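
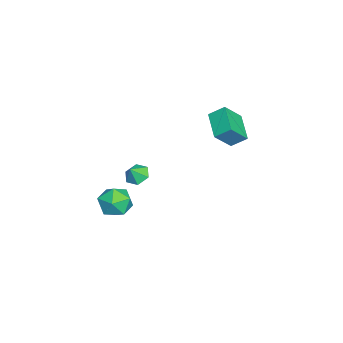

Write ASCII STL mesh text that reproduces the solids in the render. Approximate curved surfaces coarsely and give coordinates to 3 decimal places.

solid 
facet normal -0.249 0.499 0.830
outer loop
vertex 4.188 -2.019 0.214
vertex 3.057 -2.469 0.145
vertex 3.916 -3.072 0.766
endloop
endfacet
facet normal 0.443 0.324 0.836
outer loop
vertex 4.188 -2.019 0.214
vertex 3.916 -3.072 0.766
vertex 4.969 -2.954 0.163
endloop
endfacet
facet normal 0.748 0.611 0.260
outer loop
vertex 4.188 -2.019 0.214
vertex 4.969 -2.954 0.163
vertex 4.762 -2.278 -0.831
endloop
endfacet
facet normal 0.245 0.964 -0.104
outer loop
vertex 4.188 -2.019 0.214
vertex 4.762 -2.278 -0.831
vertex 3.579 -1.978 -0.842
endloop
endfacet
facet normal -0.371 0.895 0.249
outer loop
vertex 4.188 -2.019 0.214
vertex 3.579 -1.978 -0.842
vertex 3.057 -2.469 0.145
endloop
endfacet
facet normal 0.491 -0.386 0.781
outer loop
vertex 4.969 -2.954 0.163
vertex 3.916 -3.072 0.766
vertex 4.321 -3.982 0.062
endloop
endfacet
facet normal -0.629 -0.102 0.771
outer loop
vertex 3.916 -3.072 0.766
vertex 3.057 -2.469 0.145
vertex 3.138 -3.682 0.051
endloop
endfacet
facet normal -0.826 0.537 -0.170
outer loop
vertex 3.057 -2.469 0.145
vertex 3.579 -1.978 -0.842
vertex 2.931 -3.006 -0.943
endloop
endfacet
facet normal 0.172 0.649 -0.741
outer loop
vertex 3.579 -1.978 -0.842
vertex 4.762 -2.278 -0.831
vertex 3.984 -2.888 -1.546
endloop
endfacet
facet normal 0.985 0.078 -0.152
outer loop
vertex 4.762 -2.278 -0.831
vertex 4.969 -2.954 0.163
vertex 4.843 -3.491 -0.925
endloop
endfacet
facet normal -0.245 -0.964 0.104
outer loop
vertex 3.712 -3.941 -0.994
vertex 4.321 -3.982 0.062
vertex 3.138 -3.682 0.051
endloop
endfacet
facet normal -0.748 -0.611 -0.260
outer loop
vertex 3.712 -3.941 -0.994
vertex 3.138 -3.682 0.051
vertex 2.931 -3.006 -0.943
endloop
endfacet
facet normal -0.443 -0.324 -0.836
outer loop
vertex 3.712 -3.941 -0.994
vertex 2.931 -3.006 -0.943
vertex 3.984 -2.888 -1.546
endloop
endfacet
facet normal 0.249 -0.499 -0.830
outer loop
vertex 3.712 -3.941 -0.994
vertex 3.984 -2.888 -1.546
vertex 4.843 -3.491 -0.925
endloop
endfacet
facet normal 0.371 -0.895 -0.249
outer loop
vertex 3.712 -3.941 -0.994
vertex 4.843 -3.491 -0.925
vertex 4.321 -3.982 0.062
endloop
endfacet
facet normal -0.172 -0.649 0.741
outer loop
vertex 3.138 -3.682 0.051
vertex 4.321 -3.982 0.062
vertex 3.916 -3.072 0.766
endloop
endfacet
facet normal -0.985 -0.078 0.152
outer loop
vertex 2.931 -3.006 -0.943
vertex 3.138 -3.682 0.051
vertex 3.057 -2.469 0.145
endloop
endfacet
facet normal -0.491 0.386 -0.781
outer loop
vertex 3.984 -2.888 -1.546
vertex 2.931 -3.006 -0.943
vertex 3.579 -1.978 -0.842
endloop
endfacet
facet normal 0.629 0.102 -0.771
outer loop
vertex 4.843 -3.491 -0.925
vertex 3.984 -2.888 -1.546
vertex 4.762 -2.278 -0.831
endloop
endfacet
facet normal 0.826 -0.537 0.170
outer loop
vertex 4.321 -3.982 0.062
vertex 4.843 -3.491 -0.925
vertex 4.969 -2.954 0.163
endloop
endfacet
facet normal -0.516 0.323 -0.794
outer loop
vertex -1.404 -2.679 -2.645
vertex -2.166 -2.874 -2.229
vertex -1.803 -2.067 -2.137
endloop
endfacet
facet normal 0.894 0.328 0.307
outer loop
vertex -1.404 -2.679 -2.645
vertex -1.803 -2.067 -2.137
vertex -1.634 -3.206 -1.411
endloop
endfacet
facet normal -0.517 0.323 -0.793
outer loop
vertex -1.803 -2.067 -2.137
vertex -2.166 -2.874 -2.229
vertex -2.565 -2.262 -1.72
endloop
endfacet
facet normal 0.291 0.545 0.787
outer loop
vertex -1.803 -2.067 -2.137
vertex -2.565 -2.262 -1.72
vertex -1.634 -3.206 -1.411
endloop
endfacet
facet normal -0.517 0.323 -0.793
outer loop
vertex -2.565 -2.262 -1.72
vertex -2.166 -2.874 -2.229
vertex -2.928 -3.069 -1.812
endloop
endfacet
facet normal -0.294 0.023 0.956
outer loop
vertex -2.565 -2.262 -1.72
vertex -2.928 -3.069 -1.812
vertex -1.634 -3.206 -1.411
endloop
endfacet
facet normal -0.517 0.321 -0.794
outer loop
vertex -2.928 -3.069 -1.812
vertex -2.166 -2.874 -2.229
vertex -2.529 -3.682 -2.32
endloop
endfacet
facet normal -0.275 -0.713 0.645
outer loop
vertex -2.928 -3.069 -1.812
vertex -2.529 -3.682 -2.32
vertex -1.634 -3.206 -1.411
endloop
endfacet
facet normal -0.517 0.322 -0.793
outer loop
vertex -2.529 -3.682 -2.32
vertex -2.166 -2.874 -2.229
vertex -1.767 -3.486 -2.737
endloop
endfacet
facet normal 0.329 -0.930 0.163
outer loop
vertex -2.529 -3.682 -2.32
vertex -1.767 -3.486 -2.737
vertex -1.634 -3.206 -1.411
endloop
endfacet
facet normal -0.516 0.323 -0.794
outer loop
vertex -1.767 -3.486 -2.737
vertex -2.166 -2.874 -2.229
vertex -1.404 -2.679 -2.645
endloop
endfacet
facet normal 0.912 -0.410 -0.005
outer loop
vertex -1.767 -3.486 -2.737
vertex -1.404 -2.679 -2.645
vertex -1.634 -3.206 -1.411
endloop
endfacet
facet normal -0.875 -0.319 0.363
outer loop
vertex -4.418 2.32 3.223
vertex -5.304 3.248 1.904
vertex -4.359 1.285 2.456
endloop
endfacet
facet normal 0.481 -0.504 0.717
outer loop
vertex -2.476 1.972 1.676
vertex -4.418 2.32 3.223
vertex -4.359 1.285 2.456
endloop
endfacet
facet normal -0.876 -0.320 0.362
outer loop
vertex -4.359 1.285 2.456
vertex -5.304 3.248 1.904
vertex -5.244 2.213 1.136
endloop
endfacet
facet normal 0.046 -0.802 -0.595
outer loop
vertex -5.244 2.213 1.136
vertex -2.476 1.972 1.676
vertex -4.359 1.285 2.456
endloop
endfacet
facet normal -0.046 0.802 0.595
outer loop
vertex -4.418 2.32 3.223
vertex -3.421 3.935 1.124
vertex -5.304 3.248 1.904
endloop
endfacet
facet normal 0.481 -0.504 0.717
outer loop
vertex -2.536 3.007 2.444
vertex -4.418 2.32 3.223
vertex -2.476 1.972 1.676
endloop
endfacet
facet normal -0.046 0.802 0.595
outer loop
vertex -2.536 3.007 2.444
vertex -3.421 3.935 1.124
vertex -4.418 2.32 3.223
endloop
endfacet
facet normal -0.481 0.504 -0.717
outer loop
vertex -5.304 3.248 1.904
vertex -3.421 3.935 1.124
vertex -5.244 2.213 1.136
endloop
endfacet
facet normal 0.046 -0.802 -0.595
outer loop
vertex -3.362 2.9 0.357
vertex -2.476 1.972 1.676
vertex -5.244 2.213 1.136
endloop
endfacet
facet normal -0.481 0.504 -0.717
outer loop
vertex -5.244 2.213 1.136
vertex -3.421 3.935 1.124
vertex -3.362 2.9 0.357
endloop
endfacet
facet normal 0.875 0.320 -0.363
outer loop
vertex -3.362 2.9 0.357
vertex -2.536 3.007 2.444
vertex -2.476 1.972 1.676
endloop
endfacet
facet normal 0.876 0.319 -0.363
outer loop
vertex -3.421 3.935 1.124
vertex -2.536 3.007 2.444
vertex -3.362 2.9 0.357
endloop
endfacet

endsolid


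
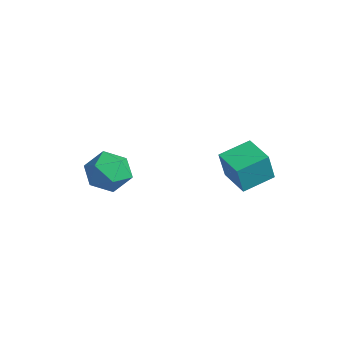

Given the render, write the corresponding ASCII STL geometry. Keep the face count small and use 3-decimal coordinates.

solid 
facet normal -0.128 0.544 0.829
outer loop
vertex -1.331 -2.083 -1.535
vertex -1.646 -3.099 -0.917
vertex -0.468 -2.749 -0.965
endloop
endfacet
facet normal 0.373 0.833 0.409
outer loop
vertex -1.331 -2.083 -1.535
vertex -0.468 -2.749 -0.965
vertex -0.252 -2.294 -2.088
endloop
endfacet
facet normal 0.075 0.972 -0.224
outer loop
vertex -1.331 -2.083 -1.535
vertex -0.252 -2.294 -2.088
vertex -1.298 -2.362 -2.733
endloop
endfacet
facet normal -0.609 0.769 -0.196
outer loop
vertex -1.331 -2.083 -1.535
vertex -1.298 -2.362 -2.733
vertex -2.159 -2.86 -2.009
endloop
endfacet
facet normal -0.734 0.504 0.455
outer loop
vertex -1.331 -2.083 -1.535
vertex -2.159 -2.86 -2.009
vertex -1.646 -3.099 -0.917
endloop
endfacet
facet normal 0.885 0.346 0.311
outer loop
vertex -0.252 -2.294 -2.088
vertex -0.468 -2.749 -0.965
vertex 0.099 -3.44 -1.811
endloop
endfacet
facet normal 0.076 -0.120 0.990
outer loop
vertex -0.468 -2.749 -0.965
vertex -1.646 -3.099 -0.917
vertex -0.762 -3.938 -1.087
endloop
endfacet
facet normal -0.905 -0.184 0.385
outer loop
vertex -1.646 -3.099 -0.917
vertex -2.159 -2.86 -2.009
vertex -1.808 -4.006 -1.732
endloop
endfacet
facet normal -0.703 0.242 -0.669
outer loop
vertex -2.159 -2.86 -2.009
vertex -1.298 -2.362 -2.733
vertex -1.592 -3.551 -2.855
endloop
endfacet
facet normal 0.404 0.570 -0.715
outer loop
vertex -1.298 -2.362 -2.733
vertex -0.252 -2.294 -2.088
vertex -0.414 -3.201 -2.903
endloop
endfacet
facet normal 0.609 -0.769 0.196
outer loop
vertex -0.729 -4.217 -2.285
vertex 0.099 -3.44 -1.811
vertex -0.762 -3.938 -1.087
endloop
endfacet
facet normal -0.075 -0.972 0.224
outer loop
vertex -0.729 -4.217 -2.285
vertex -0.762 -3.938 -1.087
vertex -1.808 -4.006 -1.732
endloop
endfacet
facet normal -0.373 -0.833 -0.409
outer loop
vertex -0.729 -4.217 -2.285
vertex -1.808 -4.006 -1.732
vertex -1.592 -3.551 -2.855
endloop
endfacet
facet normal 0.128 -0.544 -0.829
outer loop
vertex -0.729 -4.217 -2.285
vertex -1.592 -3.551 -2.855
vertex -0.414 -3.201 -2.903
endloop
endfacet
facet normal 0.734 -0.504 -0.455
outer loop
vertex -0.729 -4.217 -2.285
vertex -0.414 -3.201 -2.903
vertex 0.099 -3.44 -1.811
endloop
endfacet
facet normal 0.703 -0.242 0.669
outer loop
vertex -0.762 -3.938 -1.087
vertex 0.099 -3.44 -1.811
vertex -0.468 -2.749 -0.965
endloop
endfacet
facet normal -0.404 -0.570 0.715
outer loop
vertex -1.808 -4.006 -1.732
vertex -0.762 -3.938 -1.087
vertex -1.646 -3.099 -0.917
endloop
endfacet
facet normal -0.885 -0.346 -0.311
outer loop
vertex -1.592 -3.551 -2.855
vertex -1.808 -4.006 -1.732
vertex -2.159 -2.86 -2.009
endloop
endfacet
facet normal -0.076 0.120 -0.990
outer loop
vertex -0.414 -3.201 -2.903
vertex -1.592 -3.551 -2.855
vertex -1.298 -2.362 -2.733
endloop
endfacet
facet normal 0.905 0.184 -0.385
outer loop
vertex 0.099 -3.44 -1.811
vertex -0.414 -3.201 -2.903
vertex -0.252 -2.294 -2.088
endloop
endfacet
facet normal -0.996 -0.039 0.084
outer loop
vertex 1.303 1.266 -0.711
vertex 1.276 2.897 -0.268
vertex 1.151 1.7 -2.316
endloop
endfacet
facet normal 0.016 -0.965 -0.262
outer loop
vertex 2.764 1.763 -2.452
vertex 1.303 1.266 -0.711
vertex 1.151 1.7 -2.316
endloop
endfacet
facet normal -0.996 -0.039 0.084
outer loop
vertex 1.151 1.7 -2.316
vertex 1.276 2.897 -0.268
vertex 1.124 3.331 -1.873
endloop
endfacet
facet normal -0.091 0.260 -0.961
outer loop
vertex 1.124 3.331 -1.873
vertex 2.764 1.763 -2.452
vertex 1.151 1.7 -2.316
endloop
endfacet
facet normal 0.091 -0.260 0.961
outer loop
vertex 1.303 1.266 -0.711
vertex 2.889 2.96 -0.404
vertex 1.276 2.897 -0.268
endloop
endfacet
facet normal 0.016 -0.965 -0.262
outer loop
vertex 2.916 1.329 -0.847
vertex 1.303 1.266 -0.711
vertex 2.764 1.763 -2.452
endloop
endfacet
facet normal 0.091 -0.260 0.961
outer loop
vertex 2.916 1.329 -0.847
vertex 2.889 2.96 -0.404
vertex 1.303 1.266 -0.711
endloop
endfacet
facet normal -0.016 0.965 0.262
outer loop
vertex 1.276 2.897 -0.268
vertex 2.889 2.96 -0.404
vertex 1.124 3.331 -1.873
endloop
endfacet
facet normal -0.091 0.260 -0.961
outer loop
vertex 2.737 3.394 -2.009
vertex 2.764 1.763 -2.452
vertex 1.124 3.331 -1.873
endloop
endfacet
facet normal -0.016 0.965 0.262
outer loop
vertex 1.124 3.331 -1.873
vertex 2.889 2.96 -0.404
vertex 2.737 3.394 -2.009
endloop
endfacet
facet normal 0.996 0.039 -0.084
outer loop
vertex 2.737 3.394 -2.009
vertex 2.916 1.329 -0.847
vertex 2.764 1.763 -2.452
endloop
endfacet
facet normal 0.996 0.039 -0.084
outer loop
vertex 2.889 2.96 -0.404
vertex 2.916 1.329 -0.847
vertex 2.737 3.394 -2.009
endloop
endfacet

endsolid


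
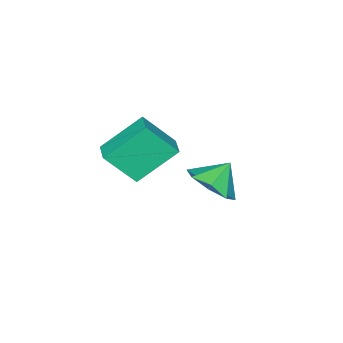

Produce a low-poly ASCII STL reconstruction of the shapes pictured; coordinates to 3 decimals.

solid 
facet normal -0.670 -0.724 -0.161
outer loop
vertex 4.257 -5.163 -0.595
vertex 3.019 -4.295 0.653
vertex 3.591 -4.259 -1.885
endloop
endfacet
facet normal 0.631 -0.443 -0.636
outer loop
vertex 4.141 -3.665 -1.753
vertex 4.257 -5.163 -0.595
vertex 3.591 -4.259 -1.885
endloop
endfacet
facet normal -0.670 -0.724 -0.161
outer loop
vertex 3.591 -4.259 -1.885
vertex 3.019 -4.295 0.653
vertex 2.353 -3.391 -0.637
endloop
endfacet
facet normal -0.390 0.528 -0.754
outer loop
vertex 2.353 -3.391 -0.637
vertex 4.141 -3.665 -1.753
vertex 3.591 -4.259 -1.885
endloop
endfacet
facet normal 0.390 -0.528 0.754
outer loop
vertex 4.257 -5.163 -0.595
vertex 3.569 -3.701 0.785
vertex 3.019 -4.295 0.653
endloop
endfacet
facet normal 0.631 -0.443 -0.636
outer loop
vertex 4.807 -4.569 -0.463
vertex 4.257 -5.163 -0.595
vertex 4.141 -3.665 -1.753
endloop
endfacet
facet normal 0.390 -0.528 0.754
outer loop
vertex 4.807 -4.569 -0.463
vertex 3.569 -3.701 0.785
vertex 4.257 -5.163 -0.595
endloop
endfacet
facet normal -0.631 0.443 0.636
outer loop
vertex 3.019 -4.295 0.653
vertex 3.569 -3.701 0.785
vertex 2.353 -3.391 -0.637
endloop
endfacet
facet normal -0.390 0.528 -0.754
outer loop
vertex 2.903 -2.797 -0.505
vertex 4.141 -3.665 -1.753
vertex 2.353 -3.391 -0.637
endloop
endfacet
facet normal -0.631 0.443 0.636
outer loop
vertex 2.353 -3.391 -0.637
vertex 3.569 -3.701 0.785
vertex 2.903 -2.797 -0.505
endloop
endfacet
facet normal 0.670 0.724 0.161
outer loop
vertex 2.903 -2.797 -0.505
vertex 4.807 -4.569 -0.463
vertex 4.141 -3.665 -1.753
endloop
endfacet
facet normal 0.670 0.724 0.161
outer loop
vertex 3.569 -3.701 0.785
vertex 4.807 -4.569 -0.463
vertex 2.903 -2.797 -0.505
endloop
endfacet
facet normal 0.673 -0.214 -0.708
outer loop
vertex 4.855 -0.785 0.724
vertex 4.233 -0.465 0.037
vertex 4.937 -0.053 0.581
endloop
endfacet
facet normal 0.129 0.176 0.976
outer loop
vertex 4.855 -0.785 0.724
vertex 4.937 -0.053 0.581
vertex 3.507 -0.235 0.803
endloop
endfacet
facet normal 0.672 -0.213 -0.709
outer loop
vertex 4.937 -0.053 0.581
vertex 4.233 -0.465 0.037
vertex 4.606 0.437 0.12
endloop
endfacet
facet normal 0.024 0.693 0.720
outer loop
vertex 4.937 -0.053 0.581
vertex 4.606 0.437 0.12
vertex 3.507 -0.235 0.803
endloop
endfacet
facet normal 0.673 -0.213 -0.708
outer loop
vertex 4.606 0.437 0.12
vertex 4.233 -0.465 0.037
vertex 4.057 0.399 -0.39
endloop
endfacet
facet normal -0.349 0.885 0.309
outer loop
vertex 4.606 0.437 0.12
vertex 4.057 0.399 -0.39
vertex 3.507 -0.235 0.803
endloop
endfacet
facet normal 0.672 -0.213 -0.709
outer loop
vertex 4.057 0.399 -0.39
vertex 4.233 -0.465 0.037
vertex 3.611 -0.145 -0.649
endloop
endfacet
facet normal -0.770 0.638 -0.016
outer loop
vertex 4.057 0.399 -0.39
vertex 3.611 -0.145 -0.649
vertex 3.507 -0.235 0.803
endloop
endfacet
facet normal 0.672 -0.214 -0.709
outer loop
vertex 3.611 -0.145 -0.649
vertex 4.233 -0.465 0.037
vertex 3.529 -0.877 -0.506
endloop
endfacet
facet normal -0.993 0.099 -0.065
outer loop
vertex 3.611 -0.145 -0.649
vertex 3.529 -0.877 -0.506
vertex 3.507 -0.235 0.803
endloop
endfacet
facet normal 0.672 -0.213 -0.709
outer loop
vertex 3.529 -0.877 -0.506
vertex 4.233 -0.465 0.037
vertex 3.86 -1.368 -0.045
endloop
endfacet
facet normal -0.888 -0.419 0.191
outer loop
vertex 3.529 -0.877 -0.506
vertex 3.86 -1.368 -0.045
vertex 3.507 -0.235 0.803
endloop
endfacet
facet normal 0.672 -0.213 -0.709
outer loop
vertex 3.86 -1.368 -0.045
vertex 4.233 -0.465 0.037
vertex 4.409 -1.33 0.464
endloop
endfacet
facet normal -0.515 -0.611 0.601
outer loop
vertex 3.86 -1.368 -0.045
vertex 4.409 -1.33 0.464
vertex 3.507 -0.235 0.803
endloop
endfacet
facet normal 0.673 -0.213 -0.708
outer loop
vertex 4.409 -1.33 0.464
vertex 4.233 -0.465 0.037
vertex 4.855 -0.785 0.724
endloop
endfacet
facet normal -0.094 -0.365 0.926
outer loop
vertex 4.409 -1.33 0.464
vertex 4.855 -0.785 0.724
vertex 3.507 -0.235 0.803
endloop
endfacet

endsolid


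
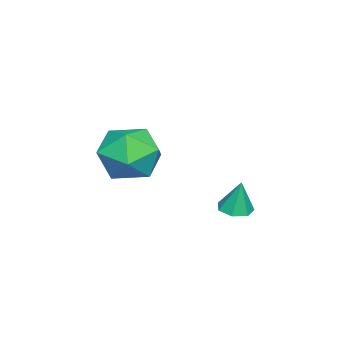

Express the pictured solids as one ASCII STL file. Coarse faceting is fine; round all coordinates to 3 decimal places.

solid 
facet normal -0.068 -0.175 -0.982
outer loop
vertex 0.113 -0.118 -3.799
vertex -0.333 0.309 -3.844
vertex 0.28 0.384 -3.9
endloop
endfacet
facet normal 0.896 -0.220 0.387
outer loop
vertex 0.113 -0.118 -3.799
vertex 0.28 0.384 -3.9
vertex -0.247 0.531 -2.596
endloop
endfacet
facet normal -0.069 -0.173 -0.982
outer loop
vertex 0.28 0.384 -3.9
vertex -0.333 0.309 -3.844
vertex -0.016 0.83 -3.958
endloop
endfacet
facet normal 0.790 0.557 0.256
outer loop
vertex 0.28 0.384 -3.9
vertex -0.016 0.83 -3.958
vertex -0.247 0.531 -2.596
endloop
endfacet
facet normal -0.069 -0.173 -0.982
outer loop
vertex -0.016 0.83 -3.958
vertex -0.333 0.309 -3.844
vertex -0.551 0.884 -3.93
endloop
endfacet
facet normal 0.110 0.967 0.231
outer loop
vertex -0.016 0.83 -3.958
vertex -0.551 0.884 -3.93
vertex -0.247 0.531 -2.596
endloop
endfacet
facet normal -0.067 -0.173 -0.983
outer loop
vertex -0.551 0.884 -3.93
vertex -0.333 0.309 -3.844
vertex -0.922 0.505 -3.838
endloop
endfacet
facet normal -0.633 0.700 0.330
outer loop
vertex -0.551 0.884 -3.93
vertex -0.922 0.505 -3.838
vertex -0.247 0.531 -2.596
endloop
endfacet
facet normal -0.068 -0.176 -0.982
outer loop
vertex -0.922 0.505 -3.838
vertex -0.333 0.309 -3.844
vertex -0.85 -0.021 -3.749
endloop
endfacet
facet normal -0.878 -0.039 0.478
outer loop
vertex -0.922 0.505 -3.838
vertex -0.85 -0.021 -3.749
vertex -0.247 0.531 -2.596
endloop
endfacet
facet normal -0.069 -0.175 -0.982
outer loop
vertex -0.85 -0.021 -3.749
vertex -0.333 0.309 -3.844
vertex -0.389 -0.298 -3.732
endloop
endfacet
facet normal -0.440 -0.698 0.565
outer loop
vertex -0.85 -0.021 -3.749
vertex -0.389 -0.298 -3.732
vertex -0.247 0.531 -2.596
endloop
endfacet
facet normal -0.068 -0.175 -0.982
outer loop
vertex -0.389 -0.298 -3.732
vertex -0.333 0.309 -3.844
vertex 0.113 -0.118 -3.799
endloop
endfacet
facet normal 0.349 -0.777 0.524
outer loop
vertex -0.389 -0.298 -3.732
vertex 0.113 -0.118 -3.799
vertex -0.247 0.531 -2.596
endloop
endfacet
facet normal -0.109 0.969 -0.222
outer loop
vertex -0.412 -2.648 -2.915
vertex -1.571 -2.664 -2.418
vertex -0.577 -2.386 -1.692
endloop
endfacet
facet normal 0.576 0.811 -0.096
outer loop
vertex -0.412 -2.648 -2.915
vertex -0.577 -2.386 -1.692
vertex 0.387 -3.114 -2.057
endloop
endfacet
facet normal 0.774 0.303 -0.556
outer loop
vertex -0.412 -2.648 -2.915
vertex 0.387 -3.114 -2.057
vertex -0.011 -3.841 -3.008
endloop
endfacet
facet normal 0.212 0.146 -0.966
outer loop
vertex -0.412 -2.648 -2.915
vertex -0.011 -3.841 -3.008
vertex -1.222 -3.562 -3.231
endloop
endfacet
facet normal -0.333 0.558 -0.760
outer loop
vertex -0.412 -2.648 -2.915
vertex -1.222 -3.562 -3.231
vertex -1.571 -2.664 -2.418
endloop
endfacet
facet normal 0.623 0.543 0.563
outer loop
vertex 0.387 -3.114 -2.057
vertex -0.577 -2.386 -1.692
vertex -0.278 -3.418 -1.029
endloop
endfacet
facet normal -0.485 0.797 0.359
outer loop
vertex -0.577 -2.386 -1.692
vertex -1.571 -2.664 -2.418
vertex -1.489 -3.139 -1.252
endloop
endfacet
facet normal -0.850 0.132 -0.511
outer loop
vertex -1.571 -2.664 -2.418
vertex -1.222 -3.562 -3.231
vertex -1.887 -3.866 -2.203
endloop
endfacet
facet normal 0.033 -0.533 -0.845
outer loop
vertex -1.222 -3.562 -3.231
vertex -0.011 -3.841 -3.008
vertex -0.923 -4.594 -2.568
endloop
endfacet
facet normal 0.943 -0.280 -0.180
outer loop
vertex -0.011 -3.841 -3.008
vertex 0.387 -3.114 -2.057
vertex 0.071 -4.316 -1.842
endloop
endfacet
facet normal -0.212 -0.146 0.966
outer loop
vertex -1.088 -4.332 -1.345
vertex -0.278 -3.418 -1.029
vertex -1.489 -3.139 -1.252
endloop
endfacet
facet normal -0.774 -0.303 0.556
outer loop
vertex -1.088 -4.332 -1.345
vertex -1.489 -3.139 -1.252
vertex -1.887 -3.866 -2.203
endloop
endfacet
facet normal -0.576 -0.811 0.096
outer loop
vertex -1.088 -4.332 -1.345
vertex -1.887 -3.866 -2.203
vertex -0.923 -4.594 -2.568
endloop
endfacet
facet normal 0.109 -0.969 0.222
outer loop
vertex -1.088 -4.332 -1.345
vertex -0.923 -4.594 -2.568
vertex 0.071 -4.316 -1.842
endloop
endfacet
facet normal 0.333 -0.558 0.760
outer loop
vertex -1.088 -4.332 -1.345
vertex 0.071 -4.316 -1.842
vertex -0.278 -3.418 -1.029
endloop
endfacet
facet normal -0.033 0.533 0.845
outer loop
vertex -1.489 -3.139 -1.252
vertex -0.278 -3.418 -1.029
vertex -0.577 -2.386 -1.692
endloop
endfacet
facet normal -0.943 0.280 0.180
outer loop
vertex -1.887 -3.866 -2.203
vertex -1.489 -3.139 -1.252
vertex -1.571 -2.664 -2.418
endloop
endfacet
facet normal -0.623 -0.543 -0.563
outer loop
vertex -0.923 -4.594 -2.568
vertex -1.887 -3.866 -2.203
vertex -1.222 -3.562 -3.231
endloop
endfacet
facet normal 0.485 -0.797 -0.359
outer loop
vertex 0.071 -4.316 -1.842
vertex -0.923 -4.594 -2.568
vertex -0.011 -3.841 -3.008
endloop
endfacet
facet normal 0.850 -0.132 0.511
outer loop
vertex -0.278 -3.418 -1.029
vertex 0.071 -4.316 -1.842
vertex 0.387 -3.114 -2.057
endloop
endfacet

endsolid


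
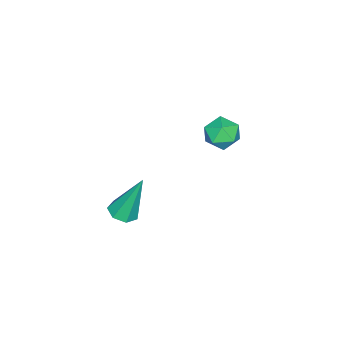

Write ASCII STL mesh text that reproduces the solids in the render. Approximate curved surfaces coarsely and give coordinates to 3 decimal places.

solid 
facet normal 0.126 -0.327 -0.937
outer loop
vertex 1.749 2.2 2.13
vertex 1.226 2.288 2.029
vertex 1.643 2.626 1.967
endloop
endfacet
facet normal 0.902 0.331 0.279
outer loop
vertex 1.749 2.2 2.13
vertex 1.643 2.626 1.967
vertex 0.994 2.892 3.751
endloop
endfacet
facet normal 0.127 -0.328 -0.936
outer loop
vertex 1.643 2.626 1.967
vertex 1.226 2.288 2.029
vertex 1.223 2.798 1.85
endloop
endfacet
facet normal 0.379 0.925 -0.000
outer loop
vertex 1.643 2.626 1.967
vertex 1.223 2.798 1.85
vertex 0.994 2.892 3.751
endloop
endfacet
facet normal 0.126 -0.328 -0.936
outer loop
vertex 1.223 2.798 1.85
vertex 1.226 2.288 2.029
vertex 0.805 2.586 1.868
endloop
endfacet
facet normal -0.453 0.886 -0.098
outer loop
vertex 1.223 2.798 1.85
vertex 0.805 2.586 1.868
vertex 0.994 2.892 3.751
endloop
endfacet
facet normal 0.126 -0.327 -0.936
outer loop
vertex 0.805 2.586 1.868
vertex 1.226 2.288 2.029
vertex 0.705 2.15 2.007
endloop
endfacet
facet normal -0.969 0.241 0.058
outer loop
vertex 0.805 2.586 1.868
vertex 0.705 2.15 2.007
vertex 0.994 2.892 3.751
endloop
endfacet
facet normal 0.126 -0.326 -0.937
outer loop
vertex 0.705 2.15 2.007
vertex 1.226 2.288 2.029
vertex 0.997 1.818 2.162
endloop
endfacet
facet normal -0.778 -0.521 0.351
outer loop
vertex 0.705 2.15 2.007
vertex 0.997 1.818 2.162
vertex 0.994 2.892 3.751
endloop
endfacet
facet normal 0.127 -0.327 -0.937
outer loop
vertex 0.997 1.818 2.162
vertex 1.226 2.288 2.029
vertex 1.462 1.841 2.217
endloop
endfacet
facet normal -0.025 -0.828 0.560
outer loop
vertex 0.997 1.818 2.162
vertex 1.462 1.841 2.217
vertex 0.994 2.892 3.751
endloop
endfacet
facet normal 0.126 -0.327 -0.936
outer loop
vertex 1.462 1.841 2.217
vertex 1.226 2.288 2.029
vertex 1.749 2.2 2.13
endloop
endfacet
facet normal 0.721 -0.449 0.528
outer loop
vertex 1.462 1.841 2.217
vertex 1.749 2.2 2.13
vertex 0.994 2.892 3.751
endloop
endfacet
facet normal 0.187 0.734 0.653
outer loop
vertex -2.694 4.307 3.235
vertex -3.31 4.18 3.554
vertex -2.727 3.844 3.765
endloop
endfacet
facet normal 0.794 0.432 0.427
outer loop
vertex -2.694 4.307 3.235
vertex -2.727 3.844 3.765
vertex -2.341 3.699 3.194
endloop
endfacet
facet normal 0.821 0.496 -0.282
outer loop
vertex -2.694 4.307 3.235
vertex -2.341 3.699 3.194
vertex -2.684 3.946 2.63
endloop
endfacet
facet normal 0.231 0.837 -0.496
outer loop
vertex -2.694 4.307 3.235
vertex -2.684 3.946 2.63
vertex -3.283 4.243 2.852
endloop
endfacet
facet normal -0.160 0.984 0.082
outer loop
vertex -2.694 4.307 3.235
vertex -3.283 4.243 2.852
vertex -3.31 4.18 3.554
endloop
endfacet
facet normal 0.767 -0.262 0.585
outer loop
vertex -2.341 3.699 3.194
vertex -2.727 3.844 3.765
vertex -2.737 3.197 3.488
endloop
endfacet
facet normal -0.215 0.224 0.951
outer loop
vertex -2.727 3.844 3.765
vertex -3.31 4.18 3.554
vertex -3.336 3.494 3.71
endloop
endfacet
facet normal -0.777 0.629 0.027
outer loop
vertex -3.31 4.18 3.554
vertex -3.283 4.243 2.852
vertex -3.679 3.741 3.146
endloop
endfacet
facet normal -0.143 0.391 -0.909
outer loop
vertex -3.283 4.243 2.852
vertex -2.684 3.946 2.63
vertex -3.293 3.596 2.575
endloop
endfacet
facet normal 0.811 -0.159 -0.563
outer loop
vertex -2.684 3.946 2.63
vertex -2.341 3.699 3.194
vertex -2.71 3.26 2.786
endloop
endfacet
facet normal -0.231 -0.837 0.496
outer loop
vertex -3.326 3.133 3.105
vertex -2.737 3.197 3.488
vertex -3.336 3.494 3.71
endloop
endfacet
facet normal -0.821 -0.496 0.282
outer loop
vertex -3.326 3.133 3.105
vertex -3.336 3.494 3.71
vertex -3.679 3.741 3.146
endloop
endfacet
facet normal -0.794 -0.432 -0.427
outer loop
vertex -3.326 3.133 3.105
vertex -3.679 3.741 3.146
vertex -3.293 3.596 2.575
endloop
endfacet
facet normal -0.187 -0.734 -0.653
outer loop
vertex -3.326 3.133 3.105
vertex -3.293 3.596 2.575
vertex -2.71 3.26 2.786
endloop
endfacet
facet normal 0.160 -0.984 -0.082
outer loop
vertex -3.326 3.133 3.105
vertex -2.71 3.26 2.786
vertex -2.737 3.197 3.488
endloop
endfacet
facet normal 0.143 -0.391 0.909
outer loop
vertex -3.336 3.494 3.71
vertex -2.737 3.197 3.488
vertex -2.727 3.844 3.765
endloop
endfacet
facet normal -0.811 0.159 0.563
outer loop
vertex -3.679 3.741 3.146
vertex -3.336 3.494 3.71
vertex -3.31 4.18 3.554
endloop
endfacet
facet normal -0.767 0.262 -0.585
outer loop
vertex -3.293 3.596 2.575
vertex -3.679 3.741 3.146
vertex -3.283 4.243 2.852
endloop
endfacet
facet normal 0.215 -0.224 -0.951
outer loop
vertex -2.71 3.26 2.786
vertex -3.293 3.596 2.575
vertex -2.684 3.946 2.63
endloop
endfacet
facet normal 0.777 -0.629 -0.027
outer loop
vertex -2.737 3.197 3.488
vertex -2.71 3.26 2.786
vertex -2.341 3.699 3.194
endloop
endfacet

endsolid


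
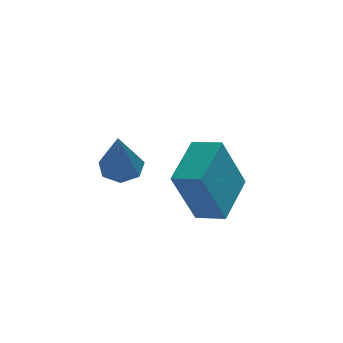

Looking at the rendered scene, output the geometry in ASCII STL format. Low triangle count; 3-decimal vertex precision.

solid 
facet normal -0.799 0.554 -0.234
outer loop
vertex -0.207 2.106 -3.056
vertex 0.526 3.369 -2.568
vertex 0.455 2.361 -4.711
endloop
endfacet
facet normal -0.475 -0.821 -0.317
outer loop
vertex 1.134 1.891 -4.512
vertex -0.207 2.106 -3.056
vertex 0.455 2.361 -4.711
endloop
endfacet
facet normal -0.800 0.553 -0.234
outer loop
vertex 0.455 2.361 -4.711
vertex 0.526 3.369 -2.568
vertex 1.187 3.625 -4.223
endloop
endfacet
facet normal 0.368 0.142 -0.919
outer loop
vertex 1.187 3.625 -4.223
vertex 1.134 1.891 -4.512
vertex 0.455 2.361 -4.711
endloop
endfacet
facet normal -0.368 -0.142 0.919
outer loop
vertex -0.207 2.106 -3.056
vertex 1.205 2.899 -2.369
vertex 0.526 3.369 -2.568
endloop
endfacet
facet normal -0.476 -0.821 -0.317
outer loop
vertex 0.473 1.635 -2.857
vertex -0.207 2.106 -3.056
vertex 1.134 1.891 -4.512
endloop
endfacet
facet normal -0.367 -0.142 0.919
outer loop
vertex 0.473 1.635 -2.857
vertex 1.205 2.899 -2.369
vertex -0.207 2.106 -3.056
endloop
endfacet
facet normal 0.475 0.821 0.317
outer loop
vertex 0.526 3.369 -2.568
vertex 1.205 2.899 -2.369
vertex 1.187 3.625 -4.223
endloop
endfacet
facet normal 0.367 0.142 -0.919
outer loop
vertex 1.867 3.154 -4.024
vertex 1.134 1.891 -4.512
vertex 1.187 3.625 -4.223
endloop
endfacet
facet normal 0.476 0.821 0.317
outer loop
vertex 1.187 3.625 -4.223
vertex 1.205 2.899 -2.369
vertex 1.867 3.154 -4.024
endloop
endfacet
facet normal 0.799 -0.554 0.233
outer loop
vertex 1.867 3.154 -4.024
vertex 0.473 1.635 -2.857
vertex 1.134 1.891 -4.512
endloop
endfacet
facet normal 0.799 -0.553 0.234
outer loop
vertex 1.205 2.899 -2.369
vertex 0.473 1.635 -2.857
vertex 1.867 3.154 -4.024
endloop
endfacet
facet normal 0.103 0.493 -0.864
outer loop
vertex -1.104 1.123 -2.279
vertex -1.482 1.5 -2.109
vertex -0.926 1.506 -2.039
endloop
endfacet
facet normal 0.857 -0.492 0.150
outer loop
vertex -1.104 1.123 -2.279
vertex -0.926 1.506 -2.039
vertex -1.658 0.66 -0.631
endloop
endfacet
facet normal 0.104 0.491 -0.865
outer loop
vertex -0.926 1.506 -2.039
vertex -1.482 1.5 -2.109
vertex -1.167 1.885 -1.853
endloop
endfacet
facet normal 0.798 0.235 0.556
outer loop
vertex -0.926 1.506 -2.039
vertex -1.167 1.885 -1.853
vertex -1.658 0.66 -0.631
endloop
endfacet
facet normal 0.104 0.490 -0.865
outer loop
vertex -1.167 1.885 -1.853
vertex -1.482 1.5 -2.109
vertex -1.644 1.974 -1.86
endloop
endfacet
facet normal 0.116 0.678 0.726
outer loop
vertex -1.167 1.885 -1.853
vertex -1.644 1.974 -1.86
vertex -1.658 0.66 -0.631
endloop
endfacet
facet normal 0.103 0.490 -0.866
outer loop
vertex -1.644 1.974 -1.86
vertex -1.482 1.5 -2.109
vertex -2.0 1.706 -2.054
endloop
endfacet
facet normal -0.674 0.508 0.536
outer loop
vertex -1.644 1.974 -1.86
vertex -2.0 1.706 -2.054
vertex -1.658 0.66 -0.631
endloop
endfacet
facet normal 0.104 0.493 -0.864
outer loop
vertex -2.0 1.706 -2.054
vertex -1.482 1.5 -2.109
vertex -1.965 1.283 -2.291
endloop
endfacet
facet normal -0.981 -0.151 0.125
outer loop
vertex -2.0 1.706 -2.054
vertex -1.965 1.283 -2.291
vertex -1.658 0.66 -0.631
endloop
endfacet
facet normal 0.105 0.491 -0.865
outer loop
vertex -1.965 1.283 -2.291
vertex -1.482 1.5 -2.109
vertex -1.566 1.023 -2.39
endloop
endfacet
facet normal -0.569 -0.799 -0.195
outer loop
vertex -1.965 1.283 -2.291
vertex -1.566 1.023 -2.39
vertex -1.658 0.66 -0.631
endloop
endfacet
facet normal 0.101 0.492 -0.865
outer loop
vertex -1.566 1.023 -2.39
vertex -1.482 1.5 -2.109
vertex -1.104 1.123 -2.279
endloop
endfacet
facet normal 0.250 -0.951 -0.183
outer loop
vertex -1.566 1.023 -2.39
vertex -1.104 1.123 -2.279
vertex -1.658 0.66 -0.631
endloop
endfacet

endsolid


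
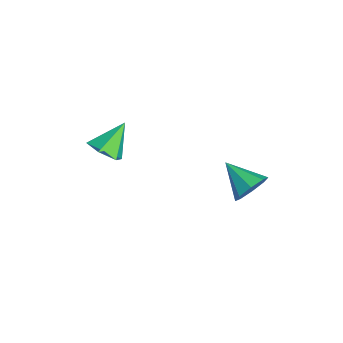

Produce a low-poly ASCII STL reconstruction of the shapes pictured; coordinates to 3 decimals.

solid 
facet normal 0.387 -0.589 -0.709
outer loop
vertex 0.45 -2.191 0.457
vertex -0.3 -2.581 0.372
vertex -0.122 -1.897 -0.099
endloop
endfacet
facet normal 0.411 0.910 0.058
outer loop
vertex 0.45 -2.191 0.457
vertex -0.122 -1.897 -0.099
vertex -0.92 -1.639 1.508
endloop
endfacet
facet normal 0.387 -0.589 -0.709
outer loop
vertex -0.122 -1.897 -0.099
vertex -0.3 -2.581 0.372
vertex -0.872 -2.287 -0.184
endloop
endfacet
facet normal -0.404 0.850 -0.337
outer loop
vertex -0.122 -1.897 -0.099
vertex -0.872 -2.287 -0.184
vertex -0.92 -1.639 1.508
endloop
endfacet
facet normal 0.386 -0.590 -0.709
outer loop
vertex -0.872 -2.287 -0.184
vertex -0.3 -2.581 0.372
vertex -1.051 -2.972 0.288
endloop
endfacet
facet normal -0.977 0.187 -0.099
outer loop
vertex -0.872 -2.287 -0.184
vertex -1.051 -2.972 0.288
vertex -0.92 -1.639 1.508
endloop
endfacet
facet normal 0.386 -0.590 -0.709
outer loop
vertex -1.051 -2.972 0.288
vertex -0.3 -2.581 0.372
vertex -0.479 -3.266 0.844
endloop
endfacet
facet normal -0.735 -0.417 0.535
outer loop
vertex -1.051 -2.972 0.288
vertex -0.479 -3.266 0.844
vertex -0.92 -1.639 1.508
endloop
endfacet
facet normal 0.387 -0.590 -0.709
outer loop
vertex -0.479 -3.266 0.844
vertex -0.3 -2.581 0.372
vertex 0.271 -2.875 0.928
endloop
endfacet
facet normal 0.082 -0.357 0.930
outer loop
vertex -0.479 -3.266 0.844
vertex 0.271 -2.875 0.928
vertex -0.92 -1.639 1.508
endloop
endfacet
facet normal 0.387 -0.590 -0.709
outer loop
vertex 0.271 -2.875 0.928
vertex -0.3 -2.581 0.372
vertex 0.45 -2.191 0.457
endloop
endfacet
facet normal 0.654 0.305 0.692
outer loop
vertex 0.271 -2.875 0.928
vertex 0.45 -2.191 0.457
vertex -0.92 -1.639 1.508
endloop
endfacet
facet normal 0.727 0.526 -0.440
outer loop
vertex 4.308 2.5 1.876
vertex 3.815 2.635 1.223
vertex 3.963 3.029 1.938
endloop
endfacet
facet normal 0.058 -0.079 0.995
outer loop
vertex 4.308 2.5 1.876
vertex 3.963 3.029 1.938
vertex 2.665 1.805 1.917
endloop
endfacet
facet normal 0.728 0.526 -0.440
outer loop
vertex 3.963 3.029 1.938
vertex 3.815 2.635 1.223
vertex 3.531 3.328 1.581
endloop
endfacet
facet normal -0.397 0.407 0.822
outer loop
vertex 3.963 3.029 1.938
vertex 3.531 3.328 1.581
vertex 2.665 1.805 1.917
endloop
endfacet
facet normal 0.728 0.526 -0.440
outer loop
vertex 3.531 3.328 1.581
vertex 3.815 2.635 1.223
vertex 3.266 3.221 1.014
endloop
endfacet
facet normal -0.807 0.520 0.279
outer loop
vertex 3.531 3.328 1.581
vertex 3.266 3.221 1.014
vertex 2.665 1.805 1.917
endloop
endfacet
facet normal 0.728 0.526 -0.440
outer loop
vertex 3.266 3.221 1.014
vertex 3.815 2.635 1.223
vertex 3.322 2.771 0.569
endloop
endfacet
facet normal -0.929 0.194 -0.314
outer loop
vertex 3.266 3.221 1.014
vertex 3.322 2.771 0.569
vertex 2.665 1.805 1.917
endloop
endfacet
facet normal 0.728 0.526 -0.439
outer loop
vertex 3.322 2.771 0.569
vertex 3.815 2.635 1.223
vertex 3.667 2.242 0.507
endloop
endfacet
facet normal -0.694 -0.381 -0.611
outer loop
vertex 3.322 2.771 0.569
vertex 3.667 2.242 0.507
vertex 2.665 1.805 1.917
endloop
endfacet
facet normal 0.728 0.527 -0.439
outer loop
vertex 3.667 2.242 0.507
vertex 3.815 2.635 1.223
vertex 4.099 1.943 0.864
endloop
endfacet
facet normal -0.238 -0.867 -0.438
outer loop
vertex 3.667 2.242 0.507
vertex 4.099 1.943 0.864
vertex 2.665 1.805 1.917
endloop
endfacet
facet normal 0.728 0.527 -0.439
outer loop
vertex 4.099 1.943 0.864
vertex 3.815 2.635 1.223
vertex 4.365 2.049 1.432
endloop
endfacet
facet normal 0.170 -0.980 0.103
outer loop
vertex 4.099 1.943 0.864
vertex 4.365 2.049 1.432
vertex 2.665 1.805 1.917
endloop
endfacet
facet normal 0.728 0.526 -0.441
outer loop
vertex 4.365 2.049 1.432
vertex 3.815 2.635 1.223
vertex 4.308 2.5 1.876
endloop
endfacet
facet normal 0.293 -0.652 0.700
outer loop
vertex 4.365 2.049 1.432
vertex 4.308 2.5 1.876
vertex 2.665 1.805 1.917
endloop
endfacet

endsolid


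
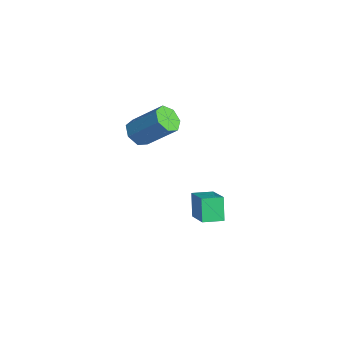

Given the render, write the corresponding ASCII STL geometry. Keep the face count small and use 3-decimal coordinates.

solid 
facet normal -0.460 -0.550 -0.697
outer loop
vertex 1.889 -1.518 3.448
vertex 1.52 -0.881 3.189
vertex 2.208 -1.17 2.963
endloop
endfacet
facet normal 0.752 -0.658 0.022
outer loop
vertex 1.889 -1.518 3.448
vertex 2.208 -1.17 2.963
vertex 2.829 -0.396 4.869
endloop
endfacet
facet normal 0.752 -0.659 0.023
outer loop
vertex 2.829 -0.396 4.869
vertex 2.208 -1.17 2.963
vertex 3.148 -0.049 4.384
endloop
endfacet
facet normal 0.461 0.549 0.697
outer loop
vertex 2.829 -0.396 4.869
vertex 3.148 -0.049 4.384
vertex 2.46 0.241 4.611
endloop
endfacet
facet normal -0.460 -0.550 -0.697
outer loop
vertex 2.208 -1.17 2.963
vertex 1.52 -0.881 3.189
vertex 2.009 -0.605 2.648
endloop
endfacet
facet normal 0.837 -0.010 -0.546
outer loop
vertex 2.208 -1.17 2.963
vertex 2.009 -0.605 2.648
vertex 3.148 -0.049 4.384
endloop
endfacet
facet normal 0.837 -0.010 -0.546
outer loop
vertex 3.148 -0.049 4.384
vertex 2.009 -0.605 2.648
vertex 2.949 0.517 4.069
endloop
endfacet
facet normal 0.461 0.550 0.696
outer loop
vertex 3.148 -0.049 4.384
vertex 2.949 0.517 4.069
vertex 2.46 0.241 4.611
endloop
endfacet
facet normal -0.461 -0.549 -0.697
outer loop
vertex 2.009 -0.605 2.648
vertex 1.52 -0.881 3.189
vertex 1.442 -0.247 2.741
endloop
endfacet
facet normal 0.293 0.647 -0.704
outer loop
vertex 2.009 -0.605 2.648
vertex 1.442 -0.247 2.741
vertex 2.949 0.517 4.069
endloop
endfacet
facet normal 0.292 0.647 -0.704
outer loop
vertex 2.949 0.517 4.069
vertex 1.442 -0.247 2.741
vertex 2.382 0.874 4.162
endloop
endfacet
facet normal 0.461 0.551 0.696
outer loop
vertex 2.949 0.517 4.069
vertex 2.382 0.874 4.162
vertex 2.46 0.241 4.611
endloop
endfacet
facet normal -0.461 -0.549 -0.697
outer loop
vertex 1.442 -0.247 2.741
vertex 1.52 -0.881 3.189
vertex 0.934 -0.367 3.172
endloop
endfacet
facet normal -0.473 0.816 -0.331
outer loop
vertex 1.442 -0.247 2.741
vertex 0.934 -0.367 3.172
vertex 2.382 0.874 4.162
endloop
endfacet
facet normal -0.473 0.816 -0.332
outer loop
vertex 2.382 0.874 4.162
vertex 0.934 -0.367 3.172
vertex 1.874 0.755 4.593
endloop
endfacet
facet normal 0.461 0.550 0.696
outer loop
vertex 2.382 0.874 4.162
vertex 1.874 0.755 4.593
vertex 2.46 0.241 4.611
endloop
endfacet
facet normal -0.462 -0.550 -0.696
outer loop
vertex 0.934 -0.367 3.172
vertex 1.52 -0.881 3.189
vertex 0.867 -0.873 3.616
endloop
endfacet
facet normal -0.882 0.371 0.290
outer loop
vertex 0.934 -0.367 3.172
vertex 0.867 -0.873 3.616
vertex 1.874 0.755 4.593
endloop
endfacet
facet normal -0.882 0.371 0.291
outer loop
vertex 1.874 0.755 4.593
vertex 0.867 -0.873 3.616
vertex 1.807 0.248 5.037
endloop
endfacet
facet normal 0.461 0.550 0.697
outer loop
vertex 1.874 0.755 4.593
vertex 1.807 0.248 5.037
vertex 2.46 0.241 4.611
endloop
endfacet
facet normal -0.462 -0.550 -0.696
outer loop
vertex 0.867 -0.873 3.616
vertex 1.52 -0.881 3.189
vertex 1.292 -1.385 3.739
endloop
endfacet
facet normal -0.627 -0.354 0.694
outer loop
vertex 0.867 -0.873 3.616
vertex 1.292 -1.385 3.739
vertex 1.807 0.248 5.037
endloop
endfacet
facet normal -0.627 -0.354 0.694
outer loop
vertex 1.807 0.248 5.037
vertex 1.292 -1.385 3.739
vertex 2.232 -0.264 5.16
endloop
endfacet
facet normal 0.461 0.550 0.697
outer loop
vertex 1.807 0.248 5.037
vertex 2.232 -0.264 5.16
vertex 2.46 0.241 4.611
endloop
endfacet
facet normal -0.462 -0.550 -0.696
outer loop
vertex 1.292 -1.385 3.739
vertex 1.52 -0.881 3.189
vertex 1.889 -1.518 3.448
endloop
endfacet
facet normal 0.099 -0.812 0.575
outer loop
vertex 1.292 -1.385 3.739
vertex 1.889 -1.518 3.448
vertex 2.232 -0.264 5.16
endloop
endfacet
facet normal 0.101 -0.812 0.575
outer loop
vertex 2.232 -0.264 5.16
vertex 1.889 -1.518 3.448
vertex 2.829 -0.396 4.869
endloop
endfacet
facet normal 0.461 0.549 0.697
outer loop
vertex 2.232 -0.264 5.16
vertex 2.829 -0.396 4.869
vertex 2.46 0.241 4.611
endloop
endfacet
facet normal -0.512 0.189 0.838
outer loop
vertex 3.97 1.273 -0.447
vertex 4.148 2.321 -0.575
vertex 2.496 1.409 -1.379
endloop
endfacet
facet normal -0.166 -0.979 0.120
outer loop
vertex 3.172 1.159 -2.485
vertex 3.97 1.273 -0.447
vertex 2.496 1.409 -1.379
endloop
endfacet
facet normal -0.512 0.189 0.838
outer loop
vertex 2.496 1.409 -1.379
vertex 4.148 2.321 -0.575
vertex 2.673 2.457 -1.507
endloop
endfacet
facet normal -0.843 0.077 -0.533
outer loop
vertex 2.673 2.457 -1.507
vertex 3.172 1.159 -2.485
vertex 2.496 1.409 -1.379
endloop
endfacet
facet normal 0.843 -0.078 0.533
outer loop
vertex 3.97 1.273 -0.447
vertex 4.824 2.071 -1.681
vertex 4.148 2.321 -0.575
endloop
endfacet
facet normal -0.166 -0.979 0.120
outer loop
vertex 4.647 1.023 -1.553
vertex 3.97 1.273 -0.447
vertex 3.172 1.159 -2.485
endloop
endfacet
facet normal 0.842 -0.077 0.533
outer loop
vertex 4.647 1.023 -1.553
vertex 4.824 2.071 -1.681
vertex 3.97 1.273 -0.447
endloop
endfacet
facet normal 0.166 0.979 -0.120
outer loop
vertex 4.148 2.321 -0.575
vertex 4.824 2.071 -1.681
vertex 2.673 2.457 -1.507
endloop
endfacet
facet normal -0.842 0.078 -0.533
outer loop
vertex 3.35 2.207 -2.613
vertex 3.172 1.159 -2.485
vertex 2.673 2.457 -1.507
endloop
endfacet
facet normal 0.166 0.979 -0.120
outer loop
vertex 2.673 2.457 -1.507
vertex 4.824 2.071 -1.681
vertex 3.35 2.207 -2.613
endloop
endfacet
facet normal 0.512 -0.189 -0.838
outer loop
vertex 3.35 2.207 -2.613
vertex 4.647 1.023 -1.553
vertex 3.172 1.159 -2.485
endloop
endfacet
facet normal 0.512 -0.189 -0.838
outer loop
vertex 4.824 2.071 -1.681
vertex 4.647 1.023 -1.553
vertex 3.35 2.207 -2.613
endloop
endfacet

endsolid


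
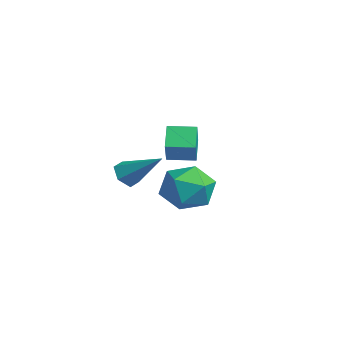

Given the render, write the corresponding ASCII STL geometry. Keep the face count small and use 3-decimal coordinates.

solid 
facet normal -0.575 0.116 0.810
outer loop
vertex 2.726 1.914 3.259
vertex 2.942 0.736 3.582
vertex 3.693 1.638 3.986
endloop
endfacet
facet normal -0.264 0.732 0.628
outer loop
vertex 2.726 1.914 3.259
vertex 3.693 1.638 3.986
vertex 3.821 2.468 3.073
endloop
endfacet
facet normal -0.457 0.889 -0.040
outer loop
vertex 2.726 1.914 3.259
vertex 3.821 2.468 3.073
vertex 3.149 2.079 2.105
endloop
endfacet
facet normal -0.888 0.370 -0.273
outer loop
vertex 2.726 1.914 3.259
vertex 3.149 2.079 2.105
vertex 2.606 1.009 2.42
endloop
endfacet
facet normal -0.962 -0.107 0.253
outer loop
vertex 2.726 1.914 3.259
vertex 2.606 1.009 2.42
vertex 2.942 0.736 3.582
endloop
endfacet
facet normal 0.444 0.631 0.636
outer loop
vertex 3.821 2.468 3.073
vertex 3.693 1.638 3.986
vertex 4.714 1.631 3.28
endloop
endfacet
facet normal -0.062 -0.365 0.929
outer loop
vertex 3.693 1.638 3.986
vertex 2.942 0.736 3.582
vertex 4.171 0.561 3.595
endloop
endfacet
facet normal -0.687 -0.726 0.028
outer loop
vertex 2.942 0.736 3.582
vertex 2.606 1.009 2.42
vertex 3.499 0.172 2.627
endloop
endfacet
facet normal -0.568 0.046 -0.822
outer loop
vertex 2.606 1.009 2.42
vertex 3.149 2.079 2.105
vertex 3.627 1.002 1.714
endloop
endfacet
facet normal 0.131 0.885 -0.446
outer loop
vertex 3.149 2.079 2.105
vertex 3.821 2.468 3.073
vertex 4.378 1.904 2.118
endloop
endfacet
facet normal 0.888 -0.370 0.273
outer loop
vertex 4.594 0.726 2.441
vertex 4.714 1.631 3.28
vertex 4.171 0.561 3.595
endloop
endfacet
facet normal 0.457 -0.889 0.040
outer loop
vertex 4.594 0.726 2.441
vertex 4.171 0.561 3.595
vertex 3.499 0.172 2.627
endloop
endfacet
facet normal 0.264 -0.732 -0.628
outer loop
vertex 4.594 0.726 2.441
vertex 3.499 0.172 2.627
vertex 3.627 1.002 1.714
endloop
endfacet
facet normal 0.575 -0.116 -0.810
outer loop
vertex 4.594 0.726 2.441
vertex 3.627 1.002 1.714
vertex 4.378 1.904 2.118
endloop
endfacet
facet normal 0.962 0.107 -0.253
outer loop
vertex 4.594 0.726 2.441
vertex 4.378 1.904 2.118
vertex 4.714 1.631 3.28
endloop
endfacet
facet normal 0.568 -0.046 0.822
outer loop
vertex 4.171 0.561 3.595
vertex 4.714 1.631 3.28
vertex 3.693 1.638 3.986
endloop
endfacet
facet normal -0.131 -0.885 0.446
outer loop
vertex 3.499 0.172 2.627
vertex 4.171 0.561 3.595
vertex 2.942 0.736 3.582
endloop
endfacet
facet normal -0.444 -0.631 -0.636
outer loop
vertex 3.627 1.002 1.714
vertex 3.499 0.172 2.627
vertex 2.606 1.009 2.42
endloop
endfacet
facet normal 0.062 0.365 -0.929
outer loop
vertex 4.378 1.904 2.118
vertex 3.627 1.002 1.714
vertex 3.149 2.079 2.105
endloop
endfacet
facet normal 0.687 0.726 -0.028
outer loop
vertex 4.714 1.631 3.28
vertex 4.378 1.904 2.118
vertex 3.821 2.468 3.073
endloop
endfacet
facet normal -0.623 -0.525 -0.580
outer loop
vertex 0.15 -0.353 2.248
vertex -0.347 0.194 2.287
vertex 0.158 0.192 1.746
endloop
endfacet
facet normal 0.931 -0.254 -0.261
outer loop
vertex 0.15 -0.353 2.248
vertex 0.158 0.192 1.746
vertex 0.947 1.286 3.493
endloop
endfacet
facet normal -0.622 -0.526 -0.579
outer loop
vertex 0.158 0.192 1.746
vertex -0.347 0.194 2.287
vertex -0.34 0.738 1.785
endloop
endfacet
facet normal 0.566 0.559 -0.606
outer loop
vertex 0.158 0.192 1.746
vertex -0.34 0.738 1.785
vertex 0.947 1.286 3.493
endloop
endfacet
facet normal -0.622 -0.526 -0.579
outer loop
vertex -0.34 0.738 1.785
vertex -0.347 0.194 2.287
vertex -0.845 0.74 2.326
endloop
endfacet
facet normal -0.182 0.968 -0.173
outer loop
vertex -0.34 0.738 1.785
vertex -0.845 0.74 2.326
vertex 0.947 1.286 3.493
endloop
endfacet
facet normal -0.622 -0.526 -0.581
outer loop
vertex -0.845 0.74 2.326
vertex -0.347 0.194 2.287
vertex -0.853 0.196 2.827
endloop
endfacet
facet normal -0.564 0.564 0.603
outer loop
vertex -0.845 0.74 2.326
vertex -0.853 0.196 2.827
vertex 0.947 1.286 3.493
endloop
endfacet
facet normal -0.622 -0.525 -0.581
outer loop
vertex -0.853 0.196 2.827
vertex -0.347 0.194 2.287
vertex -0.355 -0.351 2.788
endloop
endfacet
facet normal -0.200 -0.249 0.948
outer loop
vertex -0.853 0.196 2.827
vertex -0.355 -0.351 2.788
vertex 0.947 1.286 3.493
endloop
endfacet
facet normal -0.623 -0.525 -0.581
outer loop
vertex -0.355 -0.351 2.788
vertex -0.347 0.194 2.287
vertex 0.15 -0.353 2.248
endloop
endfacet
facet normal 0.549 -0.658 0.515
outer loop
vertex -0.355 -0.351 2.788
vertex 0.15 -0.353 2.248
vertex 0.947 1.286 3.493
endloop
endfacet
facet normal -0.595 0.265 -0.759
outer loop
vertex -2.074 2.683 3.379
vertex -1.54 3.836 3.363
vertex -1.197 2.266 2.545
endloop
endfacet
facet normal -0.420 -0.907 0.012
outer loop
vertex -0.34 1.884 3.637
vertex -2.074 2.683 3.379
vertex -1.197 2.266 2.545
endloop
endfacet
facet normal -0.596 0.265 -0.758
outer loop
vertex -1.197 2.266 2.545
vertex -1.54 3.836 3.363
vertex -0.664 3.419 2.529
endloop
endfacet
facet normal 0.685 -0.326 -0.652
outer loop
vertex -0.664 3.419 2.529
vertex -0.34 1.884 3.637
vertex -1.197 2.266 2.545
endloop
endfacet
facet normal -0.685 0.326 0.652
outer loop
vertex -2.074 2.683 3.379
vertex -0.683 3.454 4.455
vertex -1.54 3.836 3.363
endloop
endfacet
facet normal -0.420 -0.907 0.013
outer loop
vertex -1.216 2.301 4.471
vertex -2.074 2.683 3.379
vertex -0.34 1.884 3.637
endloop
endfacet
facet normal -0.685 0.326 0.652
outer loop
vertex -1.216 2.301 4.471
vertex -0.683 3.454 4.455
vertex -2.074 2.683 3.379
endloop
endfacet
facet normal 0.420 0.907 -0.012
outer loop
vertex -1.54 3.836 3.363
vertex -0.683 3.454 4.455
vertex -0.664 3.419 2.529
endloop
endfacet
facet normal 0.685 -0.326 -0.652
outer loop
vertex 0.194 3.037 3.621
vertex -0.34 1.884 3.637
vertex -0.664 3.419 2.529
endloop
endfacet
facet normal 0.420 0.908 -0.012
outer loop
vertex -0.664 3.419 2.529
vertex -0.683 3.454 4.455
vertex 0.194 3.037 3.621
endloop
endfacet
facet normal 0.596 -0.265 0.758
outer loop
vertex 0.194 3.037 3.621
vertex -1.216 2.301 4.471
vertex -0.34 1.884 3.637
endloop
endfacet
facet normal 0.595 -0.265 0.759
outer loop
vertex -0.683 3.454 4.455
vertex -1.216 2.301 4.471
vertex 0.194 3.037 3.621
endloop
endfacet

endsolid


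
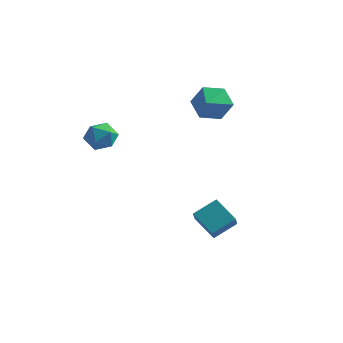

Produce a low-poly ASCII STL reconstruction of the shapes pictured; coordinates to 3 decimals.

solid 
facet normal -0.784 0.280 0.555
outer loop
vertex 1.12 -0.786 -1.931
vertex 1.904 0.114 -1.278
vertex 0.788 0.209 -2.903
endloop
endfacet
facet normal -0.576 -0.661 -0.480
outer loop
vertex 1.916 -0.194 -3.702
vertex 1.12 -0.786 -1.931
vertex 0.788 0.209 -2.903
endloop
endfacet
facet normal -0.784 0.279 0.555
outer loop
vertex 0.788 0.209 -2.903
vertex 1.904 0.114 -1.278
vertex 1.571 1.109 -2.25
endloop
endfacet
facet normal -0.233 0.696 -0.680
outer loop
vertex 1.571 1.109 -2.25
vertex 1.916 -0.194 -3.702
vertex 0.788 0.209 -2.903
endloop
endfacet
facet normal 0.233 -0.696 0.680
outer loop
vertex 1.12 -0.786 -1.931
vertex 3.032 -0.289 -2.077
vertex 1.904 0.114 -1.278
endloop
endfacet
facet normal -0.576 -0.662 -0.480
outer loop
vertex 2.249 -1.189 -2.73
vertex 1.12 -0.786 -1.931
vertex 1.916 -0.194 -3.702
endloop
endfacet
facet normal 0.233 -0.696 0.680
outer loop
vertex 2.249 -1.189 -2.73
vertex 3.032 -0.289 -2.077
vertex 1.12 -0.786 -1.931
endloop
endfacet
facet normal 0.576 0.662 0.480
outer loop
vertex 1.904 0.114 -1.278
vertex 3.032 -0.289 -2.077
vertex 1.571 1.109 -2.25
endloop
endfacet
facet normal -0.233 0.696 -0.680
outer loop
vertex 2.7 0.706 -3.049
vertex 1.916 -0.194 -3.702
vertex 1.571 1.109 -2.25
endloop
endfacet
facet normal 0.576 0.661 0.480
outer loop
vertex 1.571 1.109 -2.25
vertex 3.032 -0.289 -2.077
vertex 2.7 0.706 -3.049
endloop
endfacet
facet normal 0.783 -0.280 -0.555
outer loop
vertex 2.7 0.706 -3.049
vertex 2.249 -1.189 -2.73
vertex 1.916 -0.194 -3.702
endloop
endfacet
facet normal 0.784 -0.280 -0.554
outer loop
vertex 3.032 -0.289 -2.077
vertex 2.249 -1.189 -2.73
vertex 2.7 0.706 -3.049
endloop
endfacet
facet normal 0.315 0.892 0.324
outer loop
vertex -3.077 -1.115 2.759
vertex -2.844 -1.47 3.509
vertex -2.281 -1.432 2.857
endloop
endfacet
facet normal 0.382 0.840 -0.385
outer loop
vertex -3.077 -1.115 2.759
vertex -2.281 -1.432 2.857
vertex -2.713 -1.571 2.124
endloop
endfacet
facet normal -0.262 0.706 -0.658
outer loop
vertex -3.077 -1.115 2.759
vertex -2.713 -1.571 2.124
vertex -3.543 -1.694 2.323
endloop
endfacet
facet normal -0.728 0.675 -0.118
outer loop
vertex -3.077 -1.115 2.759
vertex -3.543 -1.694 2.323
vertex -3.624 -1.632 3.179
endloop
endfacet
facet normal -0.371 0.790 0.489
outer loop
vertex -3.077 -1.115 2.759
vertex -3.624 -1.632 3.179
vertex -2.844 -1.47 3.509
endloop
endfacet
facet normal 0.803 0.281 -0.526
outer loop
vertex -2.713 -1.571 2.124
vertex -2.281 -1.432 2.857
vertex -2.256 -2.208 2.481
endloop
endfacet
facet normal 0.695 0.363 0.621
outer loop
vertex -2.281 -1.432 2.857
vertex -2.844 -1.47 3.509
vertex -2.337 -2.146 3.337
endloop
endfacet
facet normal -0.417 0.198 0.887
outer loop
vertex -2.844 -1.47 3.509
vertex -3.624 -1.632 3.179
vertex -3.167 -2.269 3.536
endloop
endfacet
facet normal -0.995 0.014 -0.095
outer loop
vertex -3.624 -1.632 3.179
vertex -3.543 -1.694 2.323
vertex -3.599 -2.408 2.803
endloop
endfacet
facet normal -0.242 0.065 -0.968
outer loop
vertex -3.543 -1.694 2.323
vertex -2.713 -1.571 2.124
vertex -3.036 -2.37 2.151
endloop
endfacet
facet normal 0.728 -0.675 0.118
outer loop
vertex -2.803 -2.725 2.901
vertex -2.256 -2.208 2.481
vertex -2.337 -2.146 3.337
endloop
endfacet
facet normal 0.262 -0.706 0.658
outer loop
vertex -2.803 -2.725 2.901
vertex -2.337 -2.146 3.337
vertex -3.167 -2.269 3.536
endloop
endfacet
facet normal -0.382 -0.840 0.385
outer loop
vertex -2.803 -2.725 2.901
vertex -3.167 -2.269 3.536
vertex -3.599 -2.408 2.803
endloop
endfacet
facet normal -0.315 -0.892 -0.324
outer loop
vertex -2.803 -2.725 2.901
vertex -3.599 -2.408 2.803
vertex -3.036 -2.37 2.151
endloop
endfacet
facet normal 0.371 -0.790 -0.489
outer loop
vertex -2.803 -2.725 2.901
vertex -3.036 -2.37 2.151
vertex -2.256 -2.208 2.481
endloop
endfacet
facet normal 0.995 -0.014 0.095
outer loop
vertex -2.337 -2.146 3.337
vertex -2.256 -2.208 2.481
vertex -2.281 -1.432 2.857
endloop
endfacet
facet normal 0.242 -0.065 0.968
outer loop
vertex -3.167 -2.269 3.536
vertex -2.337 -2.146 3.337
vertex -2.844 -1.47 3.509
endloop
endfacet
facet normal -0.803 -0.281 0.526
outer loop
vertex -3.599 -2.408 2.803
vertex -3.167 -2.269 3.536
vertex -3.624 -1.632 3.179
endloop
endfacet
facet normal -0.695 -0.363 -0.621
outer loop
vertex -3.036 -2.37 2.151
vertex -3.599 -2.408 2.803
vertex -3.543 -1.694 2.323
endloop
endfacet
facet normal 0.417 -0.198 -0.887
outer loop
vertex -2.256 -2.208 2.481
vertex -3.036 -2.37 2.151
vertex -2.713 -1.571 2.124
endloop
endfacet
facet normal -0.152 0.883 -0.443
outer loop
vertex 0.753 3.724 4.065
vertex 0.327 3.241 3.248
vertex -0.27 3.539 4.046
endloop
endfacet
facet normal 0.004 -0.126 0.992
outer loop
vertex 0.753 3.724 4.065
vertex -0.27 3.539 4.046
vertex 0.533 2.039 3.852
endloop
endfacet
facet normal -0.152 0.883 -0.443
outer loop
vertex -0.27 3.539 4.046
vertex 0.327 3.241 3.248
vertex -0.696 3.056 3.229
endloop
endfacet
facet normal -0.667 -0.435 0.605
outer loop
vertex -0.27 3.539 4.046
vertex -0.696 3.056 3.229
vertex 0.533 2.039 3.852
endloop
endfacet
facet normal -0.151 0.883 -0.444
outer loop
vertex -0.696 3.056 3.229
vertex 0.327 3.241 3.248
vertex -0.099 2.758 2.432
endloop
endfacet
facet normal -0.587 -0.797 -0.142
outer loop
vertex -0.696 3.056 3.229
vertex -0.099 2.758 2.432
vertex 0.533 2.039 3.852
endloop
endfacet
facet normal -0.150 0.883 -0.444
outer loop
vertex -0.099 2.758 2.432
vertex 0.327 3.241 3.248
vertex 0.925 2.942 2.451
endloop
endfacet
facet normal 0.162 -0.849 -0.502
outer loop
vertex -0.099 2.758 2.432
vertex 0.925 2.942 2.451
vertex 0.533 2.039 3.852
endloop
endfacet
facet normal -0.150 0.883 -0.444
outer loop
vertex 0.925 2.942 2.451
vertex 0.327 3.241 3.248
vertex 1.351 3.425 3.268
endloop
endfacet
facet normal 0.833 -0.540 -0.115
outer loop
vertex 0.925 2.942 2.451
vertex 1.351 3.425 3.268
vertex 0.533 2.039 3.852
endloop
endfacet
facet normal -0.150 0.883 -0.444
outer loop
vertex 1.351 3.425 3.268
vertex 0.327 3.241 3.248
vertex 0.753 3.724 4.065
endloop
endfacet
facet normal 0.754 -0.178 0.632
outer loop
vertex 1.351 3.425 3.268
vertex 0.753 3.724 4.065
vertex 0.533 2.039 3.852
endloop
endfacet

endsolid


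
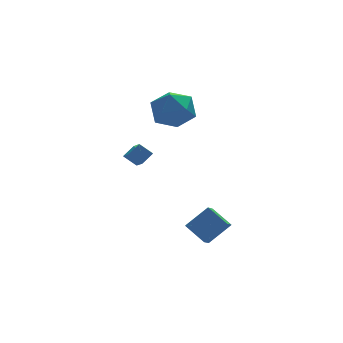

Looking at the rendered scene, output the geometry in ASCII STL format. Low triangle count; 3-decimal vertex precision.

solid 
facet normal -0.376 0.463 0.803
outer loop
vertex 2.472 2.327 4.067
vertex 3.227 1.657 4.807
vertex 3.612 2.758 4.353
endloop
endfacet
facet normal -0.394 0.890 0.231
outer loop
vertex 2.472 2.327 4.067
vertex 3.612 2.758 4.353
vertex 3.176 2.868 3.185
endloop
endfacet
facet normal -0.778 0.564 -0.275
outer loop
vertex 2.472 2.327 4.067
vertex 3.176 2.868 3.185
vertex 2.522 1.835 2.918
endloop
endfacet
facet normal -0.998 -0.064 -0.016
outer loop
vertex 2.472 2.327 4.067
vertex 2.522 1.835 2.918
vertex 2.554 1.087 3.92
endloop
endfacet
facet normal -0.749 -0.127 0.650
outer loop
vertex 2.472 2.327 4.067
vertex 2.554 1.087 3.92
vertex 3.227 1.657 4.807
endloop
endfacet
facet normal 0.273 0.962 -0.011
outer loop
vertex 3.176 2.868 3.185
vertex 3.612 2.758 4.353
vertex 4.366 2.533 3.38
endloop
endfacet
facet normal 0.302 0.271 0.914
outer loop
vertex 3.612 2.758 4.353
vertex 3.227 1.657 4.807
vertex 4.398 1.785 4.382
endloop
endfacet
facet normal -0.301 -0.682 0.667
outer loop
vertex 3.227 1.657 4.807
vertex 2.554 1.087 3.92
vertex 3.744 0.752 4.115
endloop
endfacet
facet normal -0.703 -0.580 -0.411
outer loop
vertex 2.554 1.087 3.92
vertex 2.522 1.835 2.918
vertex 3.308 0.862 2.947
endloop
endfacet
facet normal -0.349 0.435 -0.830
outer loop
vertex 2.522 1.835 2.918
vertex 3.176 2.868 3.185
vertex 3.693 1.963 2.493
endloop
endfacet
facet normal 0.998 0.064 0.016
outer loop
vertex 4.448 1.293 3.233
vertex 4.366 2.533 3.38
vertex 4.398 1.785 4.382
endloop
endfacet
facet normal 0.778 -0.564 0.275
outer loop
vertex 4.448 1.293 3.233
vertex 4.398 1.785 4.382
vertex 3.744 0.752 4.115
endloop
endfacet
facet normal 0.394 -0.890 -0.231
outer loop
vertex 4.448 1.293 3.233
vertex 3.744 0.752 4.115
vertex 3.308 0.862 2.947
endloop
endfacet
facet normal 0.376 -0.463 -0.803
outer loop
vertex 4.448 1.293 3.233
vertex 3.308 0.862 2.947
vertex 3.693 1.963 2.493
endloop
endfacet
facet normal 0.749 0.127 -0.650
outer loop
vertex 4.448 1.293 3.233
vertex 3.693 1.963 2.493
vertex 4.366 2.533 3.38
endloop
endfacet
facet normal 0.703 0.580 0.411
outer loop
vertex 4.398 1.785 4.382
vertex 4.366 2.533 3.38
vertex 3.612 2.758 4.353
endloop
endfacet
facet normal 0.349 -0.435 0.830
outer loop
vertex 3.744 0.752 4.115
vertex 4.398 1.785 4.382
vertex 3.227 1.657 4.807
endloop
endfacet
facet normal -0.273 -0.962 0.011
outer loop
vertex 3.308 0.862 2.947
vertex 3.744 0.752 4.115
vertex 2.554 1.087 3.92
endloop
endfacet
facet normal -0.302 -0.271 -0.914
outer loop
vertex 3.693 1.963 2.493
vertex 3.308 0.862 2.947
vertex 2.522 1.835 2.918
endloop
endfacet
facet normal 0.301 0.682 -0.667
outer loop
vertex 4.366 2.533 3.38
vertex 3.693 1.963 2.493
vertex 3.176 2.868 3.185
endloop
endfacet
facet normal -0.778 -0.278 -0.563
outer loop
vertex 1.557 1.038 0.641
vertex 1.013 1.474 1.178
vertex 1.729 2.338 -0.24
endloop
endfacet
facet normal 0.619 -0.495 -0.610
outer loop
vertex 2.367 2.566 0.222
vertex 1.557 1.038 0.641
vertex 1.729 2.338 -0.24
endloop
endfacet
facet normal -0.778 -0.278 -0.563
outer loop
vertex 1.729 2.338 -0.24
vertex 1.013 1.474 1.178
vertex 1.185 2.774 0.297
endloop
endfacet
facet normal 0.109 0.823 -0.557
outer loop
vertex 1.185 2.774 0.297
vertex 2.367 2.566 0.222
vertex 1.729 2.338 -0.24
endloop
endfacet
facet normal -0.109 -0.823 0.557
outer loop
vertex 1.557 1.038 0.641
vertex 1.651 1.702 1.64
vertex 1.013 1.474 1.178
endloop
endfacet
facet normal 0.619 -0.495 -0.610
outer loop
vertex 2.195 1.266 1.103
vertex 1.557 1.038 0.641
vertex 2.367 2.566 0.222
endloop
endfacet
facet normal -0.109 -0.823 0.557
outer loop
vertex 2.195 1.266 1.103
vertex 1.651 1.702 1.64
vertex 1.557 1.038 0.641
endloop
endfacet
facet normal -0.619 0.495 0.610
outer loop
vertex 1.013 1.474 1.178
vertex 1.651 1.702 1.64
vertex 1.185 2.774 0.297
endloop
endfacet
facet normal 0.109 0.823 -0.557
outer loop
vertex 1.823 3.002 0.759
vertex 2.367 2.566 0.222
vertex 1.185 2.774 0.297
endloop
endfacet
facet normal -0.619 0.495 0.610
outer loop
vertex 1.185 2.774 0.297
vertex 1.651 1.702 1.64
vertex 1.823 3.002 0.759
endloop
endfacet
facet normal 0.778 0.278 0.563
outer loop
vertex 1.823 3.002 0.759
vertex 2.195 1.266 1.103
vertex 2.367 2.566 0.222
endloop
endfacet
facet normal 0.778 0.278 0.563
outer loop
vertex 1.651 1.702 1.64
vertex 2.195 1.266 1.103
vertex 1.823 3.002 0.759
endloop
endfacet
facet normal -0.515 -0.632 0.579
outer loop
vertex 3.696 -2.19 -1.075
vertex 2.539 -2.178 -2.091
vertex 4.253 -3.236 -1.722
endloop
endfacet
facet normal 0.752 -0.008 0.659
outer loop
vertex 4.721 -2.662 -2.249
vertex 3.696 -2.19 -1.075
vertex 4.253 -3.236 -1.722
endloop
endfacet
facet normal -0.515 -0.631 0.580
outer loop
vertex 4.253 -3.236 -1.722
vertex 2.539 -2.178 -2.091
vertex 3.095 -3.225 -2.737
endloop
endfacet
facet normal 0.412 -0.775 -0.479
outer loop
vertex 3.095 -3.225 -2.737
vertex 4.721 -2.662 -2.249
vertex 4.253 -3.236 -1.722
endloop
endfacet
facet normal -0.412 0.775 0.479
outer loop
vertex 3.696 -2.19 -1.075
vertex 3.007 -1.604 -2.618
vertex 2.539 -2.178 -2.091
endloop
endfacet
facet normal 0.752 -0.008 0.659
outer loop
vertex 4.165 -1.615 -1.603
vertex 3.696 -2.19 -1.075
vertex 4.721 -2.662 -2.249
endloop
endfacet
facet normal -0.412 0.775 0.478
outer loop
vertex 4.165 -1.615 -1.603
vertex 3.007 -1.604 -2.618
vertex 3.696 -2.19 -1.075
endloop
endfacet
facet normal -0.752 0.008 -0.659
outer loop
vertex 2.539 -2.178 -2.091
vertex 3.007 -1.604 -2.618
vertex 3.095 -3.225 -2.737
endloop
endfacet
facet normal 0.412 -0.775 -0.478
outer loop
vertex 3.564 -2.65 -3.265
vertex 4.721 -2.662 -2.249
vertex 3.095 -3.225 -2.737
endloop
endfacet
facet normal -0.752 0.008 -0.659
outer loop
vertex 3.095 -3.225 -2.737
vertex 3.007 -1.604 -2.618
vertex 3.564 -2.65 -3.265
endloop
endfacet
facet normal 0.515 0.631 -0.580
outer loop
vertex 3.564 -2.65 -3.265
vertex 4.165 -1.615 -1.603
vertex 4.721 -2.662 -2.249
endloop
endfacet
facet normal 0.514 0.632 -0.580
outer loop
vertex 3.007 -1.604 -2.618
vertex 4.165 -1.615 -1.603
vertex 3.564 -2.65 -3.265
endloop
endfacet

endsolid


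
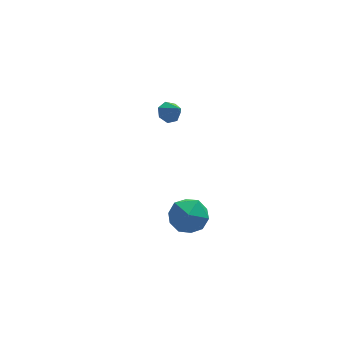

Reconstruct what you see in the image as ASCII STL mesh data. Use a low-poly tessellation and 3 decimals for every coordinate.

solid 
facet normal -0.323 0.648 -0.690
outer loop
vertex -0.789 3.456 1.281
vertex -1.096 3.752 1.703
vertex -0.531 3.839 1.52
endloop
endfacet
facet normal 0.867 -0.451 -0.213
outer loop
vertex -0.789 3.456 1.281
vertex -0.531 3.839 1.52
vertex -0.724 3.008 2.497
endloop
endfacet
facet normal -0.323 0.647 -0.691
outer loop
vertex -0.531 3.839 1.52
vertex -1.096 3.752 1.703
vertex -0.698 4.158 1.897
endloop
endfacet
facet normal 0.943 0.136 0.302
outer loop
vertex -0.531 3.839 1.52
vertex -0.698 4.158 1.897
vertex -0.724 3.008 2.497
endloop
endfacet
facet normal -0.324 0.647 -0.690
outer loop
vertex -0.698 4.158 1.897
vertex -1.096 3.752 1.703
vertex -1.165 4.171 2.128
endloop
endfacet
facet normal 0.413 0.414 0.811
outer loop
vertex -0.698 4.158 1.897
vertex -1.165 4.171 2.128
vertex -0.724 3.008 2.497
endloop
endfacet
facet normal -0.324 0.647 -0.690
outer loop
vertex -1.165 4.171 2.128
vertex -1.096 3.752 1.703
vertex -1.579 3.869 2.039
endloop
endfacet
facet normal -0.325 0.172 0.930
outer loop
vertex -1.165 4.171 2.128
vertex -1.579 3.869 2.039
vertex -0.724 3.008 2.497
endloop
endfacet
facet normal -0.323 0.647 -0.690
outer loop
vertex -1.579 3.869 2.039
vertex -1.096 3.752 1.703
vertex -1.63 3.479 1.697
endloop
endfacet
facet normal -0.714 -0.406 0.570
outer loop
vertex -1.579 3.869 2.039
vertex -1.63 3.479 1.697
vertex -0.724 3.008 2.497
endloop
endfacet
facet normal -0.323 0.647 -0.691
outer loop
vertex -1.63 3.479 1.697
vertex -1.096 3.752 1.703
vertex -1.278 3.295 1.36
endloop
endfacet
facet normal -0.462 -0.887 0.001
outer loop
vertex -1.63 3.479 1.697
vertex -1.278 3.295 1.36
vertex -0.724 3.008 2.497
endloop
endfacet
facet normal -0.325 0.647 -0.690
outer loop
vertex -1.278 3.295 1.36
vertex -1.096 3.752 1.703
vertex -0.789 3.456 1.281
endloop
endfacet
facet normal 0.242 -0.906 -0.347
outer loop
vertex -1.278 3.295 1.36
vertex -0.789 3.456 1.281
vertex -0.724 3.008 2.497
endloop
endfacet
facet normal -0.102 -0.085 0.991
outer loop
vertex -2.268 -1.969 0.504
vertex -1.889 -2.938 0.46
vertex -1.244 -2.132 0.595
endloop
endfacet
facet normal 0.023 0.594 0.804
outer loop
vertex -2.268 -1.969 0.504
vertex -1.244 -2.132 0.595
vertex -1.595 -1.339 0.02
endloop
endfacet
facet normal -0.491 0.796 0.353
outer loop
vertex -2.268 -1.969 0.504
vertex -1.595 -1.339 0.02
vertex -2.458 -1.654 -0.47
endloop
endfacet
facet normal -0.934 0.243 0.261
outer loop
vertex -2.268 -1.969 0.504
vertex -2.458 -1.654 -0.47
vertex -2.639 -2.642 -0.198
endloop
endfacet
facet normal -0.693 -0.301 0.655
outer loop
vertex -2.268 -1.969 0.504
vertex -2.639 -2.642 -0.198
vertex -1.889 -2.938 0.46
endloop
endfacet
facet normal 0.644 0.615 0.455
outer loop
vertex -1.595 -1.339 0.02
vertex -1.244 -2.132 0.595
vertex -0.801 -1.918 -0.322
endloop
endfacet
facet normal 0.443 -0.481 0.757
outer loop
vertex -1.244 -2.132 0.595
vertex -1.889 -2.938 0.46
vertex -0.982 -2.906 -0.05
endloop
endfacet
facet normal -0.514 -0.831 0.212
outer loop
vertex -1.889 -2.938 0.46
vertex -2.639 -2.642 -0.198
vertex -1.845 -3.221 -0.54
endloop
endfacet
facet normal -0.904 0.048 -0.425
outer loop
vertex -2.639 -2.642 -0.198
vertex -2.458 -1.654 -0.47
vertex -2.196 -2.428 -1.115
endloop
endfacet
facet normal -0.188 0.943 -0.275
outer loop
vertex -2.458 -1.654 -0.47
vertex -1.595 -1.339 0.02
vertex -1.551 -1.622 -0.98
endloop
endfacet
facet normal 0.934 -0.243 -0.261
outer loop
vertex -1.172 -2.591 -1.024
vertex -0.801 -1.918 -0.322
vertex -0.982 -2.906 -0.05
endloop
endfacet
facet normal 0.491 -0.796 -0.353
outer loop
vertex -1.172 -2.591 -1.024
vertex -0.982 -2.906 -0.05
vertex -1.845 -3.221 -0.54
endloop
endfacet
facet normal -0.023 -0.594 -0.804
outer loop
vertex -1.172 -2.591 -1.024
vertex -1.845 -3.221 -0.54
vertex -2.196 -2.428 -1.115
endloop
endfacet
facet normal 0.102 0.085 -0.991
outer loop
vertex -1.172 -2.591 -1.024
vertex -2.196 -2.428 -1.115
vertex -1.551 -1.622 -0.98
endloop
endfacet
facet normal 0.693 0.301 -0.655
outer loop
vertex -1.172 -2.591 -1.024
vertex -1.551 -1.622 -0.98
vertex -0.801 -1.918 -0.322
endloop
endfacet
facet normal 0.904 -0.048 0.425
outer loop
vertex -0.982 -2.906 -0.05
vertex -0.801 -1.918 -0.322
vertex -1.244 -2.132 0.595
endloop
endfacet
facet normal 0.188 -0.943 0.275
outer loop
vertex -1.845 -3.221 -0.54
vertex -0.982 -2.906 -0.05
vertex -1.889 -2.938 0.46
endloop
endfacet
facet normal -0.644 -0.615 -0.455
outer loop
vertex -2.196 -2.428 -1.115
vertex -1.845 -3.221 -0.54
vertex -2.639 -2.642 -0.198
endloop
endfacet
facet normal -0.443 0.481 -0.757
outer loop
vertex -1.551 -1.622 -0.98
vertex -2.196 -2.428 -1.115
vertex -2.458 -1.654 -0.47
endloop
endfacet
facet normal 0.514 0.831 -0.212
outer loop
vertex -0.801 -1.918 -0.322
vertex -1.551 -1.622 -0.98
vertex -1.595 -1.339 0.02
endloop
endfacet

endsolid


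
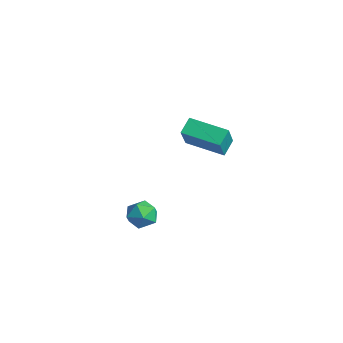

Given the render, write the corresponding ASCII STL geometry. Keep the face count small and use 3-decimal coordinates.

solid 
facet normal -0.052 0.882 0.468
outer loop
vertex 0.803 -2.039 -1.045
vertex 0.433 -2.325 -0.547
vertex 1.114 -2.31 -0.5
endloop
endfacet
facet normal 0.554 0.827 0.095
outer loop
vertex 0.803 -2.039 -1.045
vertex 1.114 -2.31 -0.5
vertex 1.371 -2.41 -1.126
endloop
endfacet
facet normal 0.382 0.714 -0.587
outer loop
vertex 0.803 -2.039 -1.045
vertex 1.371 -2.41 -1.126
vertex 0.848 -2.486 -1.559
endloop
endfacet
facet normal -0.329 0.698 -0.636
outer loop
vertex 0.803 -2.039 -1.045
vertex 0.848 -2.486 -1.559
vertex 0.268 -2.434 -1.202
endloop
endfacet
facet normal -0.597 0.802 0.017
outer loop
vertex 0.803 -2.039 -1.045
vertex 0.268 -2.434 -1.202
vertex 0.433 -2.325 -0.547
endloop
endfacet
facet normal 0.908 0.255 0.332
outer loop
vertex 1.371 -2.41 -1.126
vertex 1.114 -2.31 -0.5
vertex 1.352 -2.926 -0.678
endloop
endfacet
facet normal -0.072 0.341 0.937
outer loop
vertex 1.114 -2.31 -0.5
vertex 0.433 -2.325 -0.547
vertex 0.772 -2.874 -0.321
endloop
endfacet
facet normal -0.955 0.213 0.205
outer loop
vertex 0.433 -2.325 -0.547
vertex 0.268 -2.434 -1.202
vertex 0.249 -2.95 -0.754
endloop
endfacet
facet normal -0.521 0.045 -0.853
outer loop
vertex 0.268 -2.434 -1.202
vertex 0.848 -2.486 -1.559
vertex 0.506 -3.05 -1.38
endloop
endfacet
facet normal 0.630 0.071 -0.773
outer loop
vertex 0.848 -2.486 -1.559
vertex 1.371 -2.41 -1.126
vertex 1.187 -3.035 -1.333
endloop
endfacet
facet normal 0.329 -0.698 0.636
outer loop
vertex 0.817 -3.321 -0.835
vertex 1.352 -2.926 -0.678
vertex 0.772 -2.874 -0.321
endloop
endfacet
facet normal -0.382 -0.714 0.587
outer loop
vertex 0.817 -3.321 -0.835
vertex 0.772 -2.874 -0.321
vertex 0.249 -2.95 -0.754
endloop
endfacet
facet normal -0.554 -0.827 -0.095
outer loop
vertex 0.817 -3.321 -0.835
vertex 0.249 -2.95 -0.754
vertex 0.506 -3.05 -1.38
endloop
endfacet
facet normal 0.052 -0.882 -0.468
outer loop
vertex 0.817 -3.321 -0.835
vertex 0.506 -3.05 -1.38
vertex 1.187 -3.035 -1.333
endloop
endfacet
facet normal 0.597 -0.802 -0.017
outer loop
vertex 0.817 -3.321 -0.835
vertex 1.187 -3.035 -1.333
vertex 1.352 -2.926 -0.678
endloop
endfacet
facet normal 0.521 -0.045 0.853
outer loop
vertex 0.772 -2.874 -0.321
vertex 1.352 -2.926 -0.678
vertex 1.114 -2.31 -0.5
endloop
endfacet
facet normal -0.630 -0.071 0.773
outer loop
vertex 0.249 -2.95 -0.754
vertex 0.772 -2.874 -0.321
vertex 0.433 -2.325 -0.547
endloop
endfacet
facet normal -0.908 -0.255 -0.332
outer loop
vertex 0.506 -3.05 -1.38
vertex 0.249 -2.95 -0.754
vertex 0.268 -2.434 -1.202
endloop
endfacet
facet normal 0.072 -0.341 -0.937
outer loop
vertex 1.187 -3.035 -1.333
vertex 0.506 -3.05 -1.38
vertex 0.848 -2.486 -1.559
endloop
endfacet
facet normal 0.955 -0.213 -0.205
outer loop
vertex 1.352 -2.926 -0.678
vertex 1.187 -3.035 -1.333
vertex 1.371 -2.41 -1.126
endloop
endfacet
facet normal -0.417 0.408 -0.812
outer loop
vertex -3.322 2.096 -0.404
vertex -1.944 3.027 -0.643
vertex -3.004 1.508 -0.863
endloop
endfacet
facet normal -0.820 -0.554 0.142
outer loop
vertex -2.396 0.913 0.323
vertex -3.322 2.096 -0.404
vertex -3.004 1.508 -0.863
endloop
endfacet
facet normal -0.417 0.408 -0.812
outer loop
vertex -3.004 1.508 -0.863
vertex -1.944 3.027 -0.643
vertex -1.627 2.44 -1.101
endloop
endfacet
facet normal 0.393 -0.725 -0.565
outer loop
vertex -1.627 2.44 -1.101
vertex -2.396 0.913 0.323
vertex -3.004 1.508 -0.863
endloop
endfacet
facet normal -0.392 0.726 0.565
outer loop
vertex -3.322 2.096 -0.404
vertex -1.336 2.432 0.543
vertex -1.944 3.027 -0.643
endloop
endfacet
facet normal -0.820 -0.554 0.143
outer loop
vertex -2.713 1.5 0.781
vertex -3.322 2.096 -0.404
vertex -2.396 0.913 0.323
endloop
endfacet
facet normal -0.393 0.725 0.566
outer loop
vertex -2.713 1.5 0.781
vertex -1.336 2.432 0.543
vertex -3.322 2.096 -0.404
endloop
endfacet
facet normal 0.820 0.554 -0.142
outer loop
vertex -1.944 3.027 -0.643
vertex -1.336 2.432 0.543
vertex -1.627 2.44 -1.101
endloop
endfacet
facet normal 0.392 -0.725 -0.566
outer loop
vertex -1.018 1.844 0.084
vertex -2.396 0.913 0.323
vertex -1.627 2.44 -1.101
endloop
endfacet
facet normal 0.820 0.555 -0.142
outer loop
vertex -1.627 2.44 -1.101
vertex -1.336 2.432 0.543
vertex -1.018 1.844 0.084
endloop
endfacet
facet normal 0.417 -0.408 0.812
outer loop
vertex -1.018 1.844 0.084
vertex -2.713 1.5 0.781
vertex -2.396 0.913 0.323
endloop
endfacet
facet normal 0.417 -0.408 0.812
outer loop
vertex -1.336 2.432 0.543
vertex -2.713 1.5 0.781
vertex -1.018 1.844 0.084
endloop
endfacet

endsolid
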